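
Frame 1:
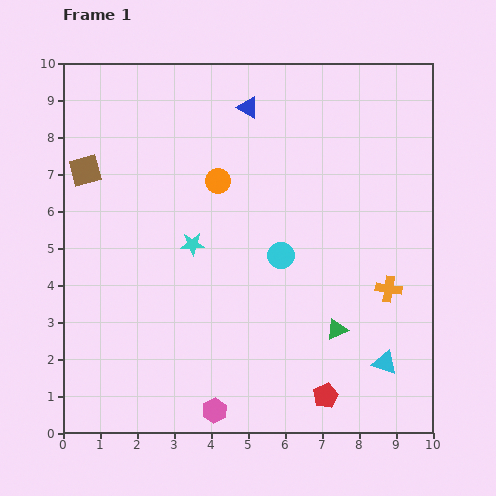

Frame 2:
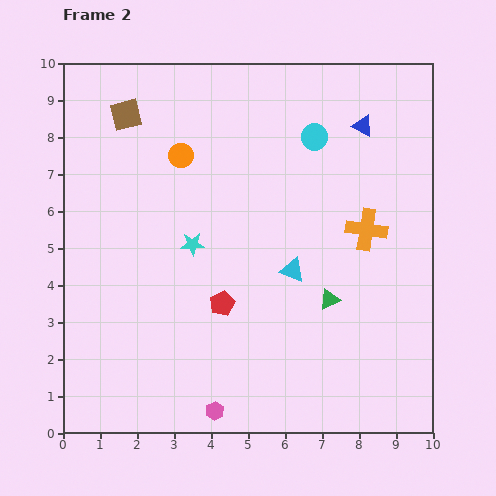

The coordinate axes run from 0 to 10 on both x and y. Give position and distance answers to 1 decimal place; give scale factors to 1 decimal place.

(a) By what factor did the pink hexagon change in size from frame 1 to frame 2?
0.7×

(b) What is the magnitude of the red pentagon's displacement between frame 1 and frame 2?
3.8

The red pentagon moved from (7.1, 1.0) to (4.3, 3.5), a distance of √(2.8² + 2.5²) ≈ 3.8.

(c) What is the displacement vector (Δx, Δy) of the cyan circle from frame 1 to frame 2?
(0.9, 3.2)

The cyan circle was at (5.9, 4.8) in frame 1 and (6.8, 8.0) in frame 2.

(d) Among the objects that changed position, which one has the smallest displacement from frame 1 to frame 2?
the green triangle

(moved 0.8)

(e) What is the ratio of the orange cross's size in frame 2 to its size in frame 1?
1.6×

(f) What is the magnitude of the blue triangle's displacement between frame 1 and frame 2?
3.1

The blue triangle moved from (5.0, 8.8) to (8.1, 8.3), a distance of √(3.1² + 0.5²) ≈ 3.1.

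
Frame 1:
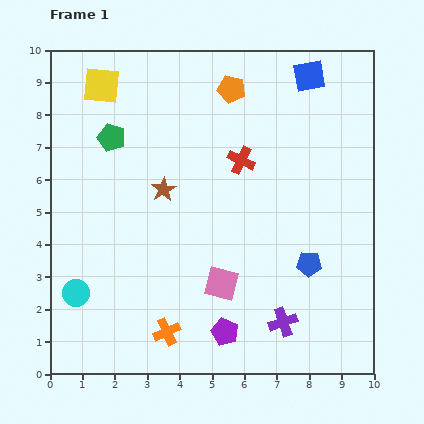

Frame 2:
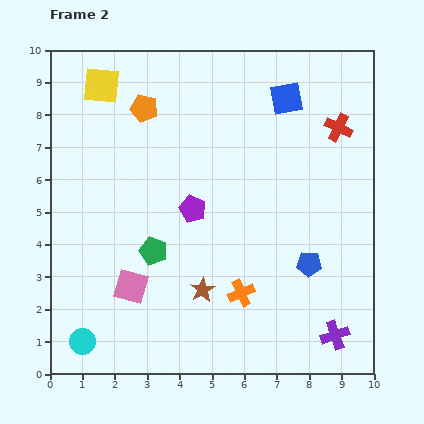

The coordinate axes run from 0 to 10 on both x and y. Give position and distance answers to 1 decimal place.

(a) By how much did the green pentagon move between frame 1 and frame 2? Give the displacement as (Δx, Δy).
(1.3, -3.5)

The green pentagon was at (1.9, 7.3) in frame 1 and (3.2, 3.8) in frame 2.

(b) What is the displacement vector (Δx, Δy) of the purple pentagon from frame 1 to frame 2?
(-1.0, 3.8)

The purple pentagon was at (5.4, 1.3) in frame 1 and (4.4, 5.1) in frame 2.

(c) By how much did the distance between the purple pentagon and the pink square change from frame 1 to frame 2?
+1.6

Distance in frame 1: 1.5. Distance in frame 2: 3.1.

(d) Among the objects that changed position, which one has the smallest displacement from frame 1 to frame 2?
the blue square

(moved 1.0)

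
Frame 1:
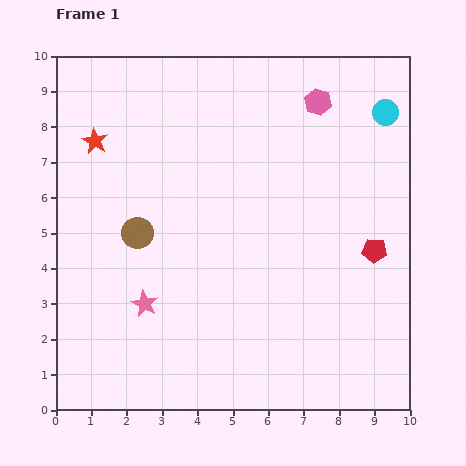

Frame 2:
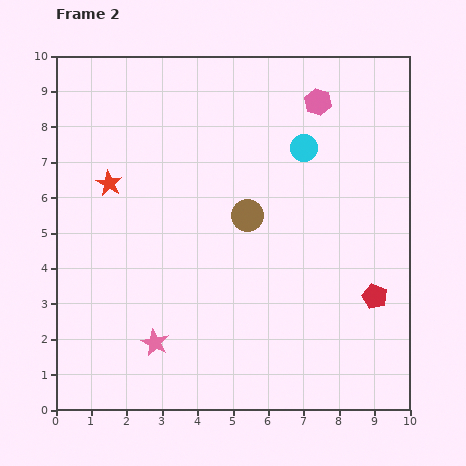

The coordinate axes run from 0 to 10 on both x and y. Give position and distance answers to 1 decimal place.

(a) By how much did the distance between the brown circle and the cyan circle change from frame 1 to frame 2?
-5.3

Distance in frame 1: 7.8. Distance in frame 2: 2.5.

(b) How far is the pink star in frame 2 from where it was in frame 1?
1.1

The pink star moved from (2.5, 3.0) to (2.8, 1.9), a distance of √(0.3² + 1.1²) ≈ 1.1.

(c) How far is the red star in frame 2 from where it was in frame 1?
1.3

The red star moved from (1.1, 7.6) to (1.5, 6.4), a distance of √(0.4² + 1.2²) ≈ 1.3.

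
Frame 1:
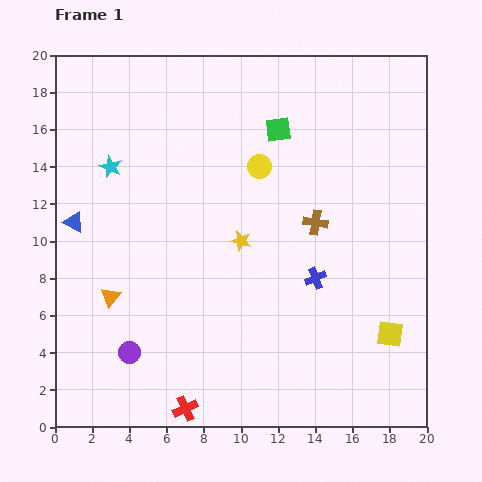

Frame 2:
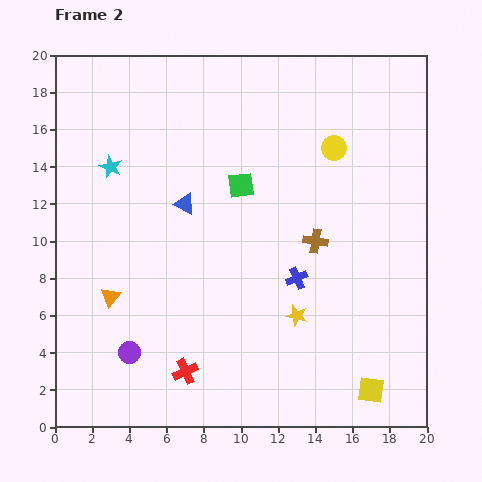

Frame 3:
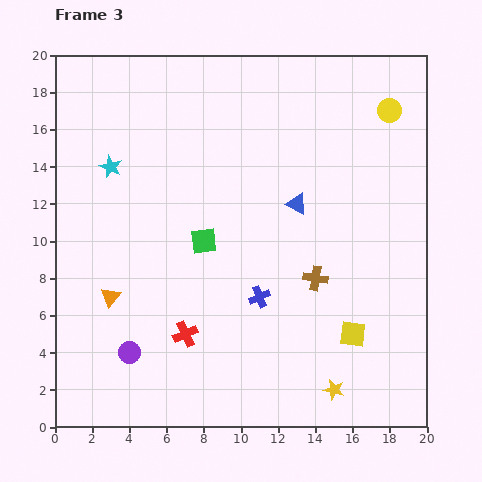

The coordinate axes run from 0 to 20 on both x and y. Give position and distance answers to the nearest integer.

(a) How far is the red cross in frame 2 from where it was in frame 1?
2

The red cross moved from (7, 1) to (7, 3), a distance of √(0² + 2²) ≈ 2.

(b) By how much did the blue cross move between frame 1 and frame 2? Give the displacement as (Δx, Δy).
(-1, 0)

The blue cross was at (14, 8) in frame 1 and (13, 8) in frame 2.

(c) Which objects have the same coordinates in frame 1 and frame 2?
the purple circle, the cyan star, the orange triangle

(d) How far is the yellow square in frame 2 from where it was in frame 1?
3

The yellow square moved from (18, 5) to (17, 2), a distance of √(1² + 3²) ≈ 3.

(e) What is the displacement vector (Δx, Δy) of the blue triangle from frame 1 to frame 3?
(12, 1)

The blue triangle was at (1, 11) in frame 1 and (13, 12) in frame 3.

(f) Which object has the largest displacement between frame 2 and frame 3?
the blue triangle

(moved 6; next 4)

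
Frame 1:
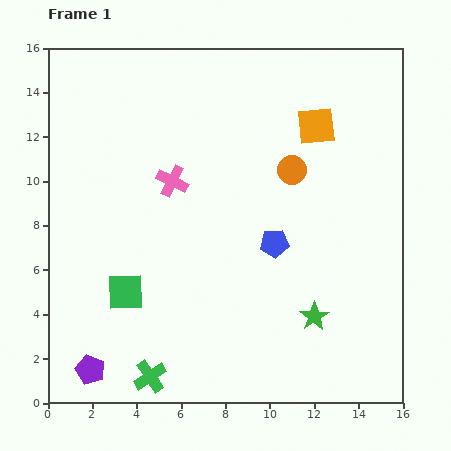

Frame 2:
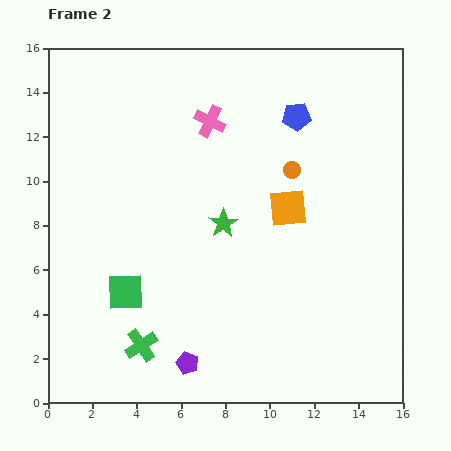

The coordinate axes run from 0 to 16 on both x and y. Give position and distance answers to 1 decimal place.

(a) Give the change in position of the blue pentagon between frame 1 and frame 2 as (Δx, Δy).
(1.0, 5.7)

The blue pentagon was at (10.2, 7.2) in frame 1 and (11.2, 12.9) in frame 2.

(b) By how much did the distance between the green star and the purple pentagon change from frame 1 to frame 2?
-3.9

Distance in frame 1: 10.4. Distance in frame 2: 6.5.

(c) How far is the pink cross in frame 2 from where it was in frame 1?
3.2

The pink cross moved from (5.6, 10.0) to (7.3, 12.7), a distance of √(1.7² + 2.7²) ≈ 3.2.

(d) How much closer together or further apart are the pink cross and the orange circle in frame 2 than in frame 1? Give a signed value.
-1.1

Distance in frame 1: 5.4. Distance in frame 2: 4.3.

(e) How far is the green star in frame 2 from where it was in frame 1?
5.9

The green star moved from (12.0, 3.9) to (7.9, 8.1), a distance of √(4.1² + 4.2²) ≈ 5.9.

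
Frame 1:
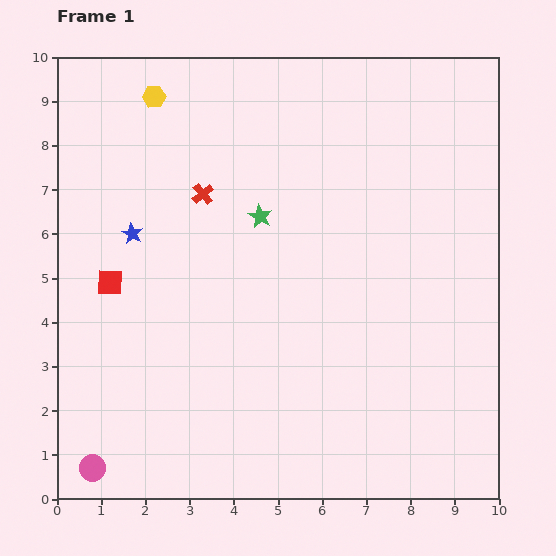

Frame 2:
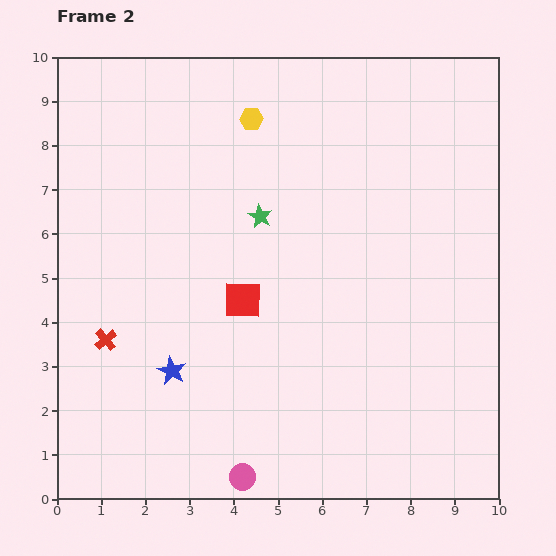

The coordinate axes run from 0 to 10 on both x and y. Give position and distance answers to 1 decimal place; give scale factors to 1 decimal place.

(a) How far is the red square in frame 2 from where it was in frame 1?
3.0

The red square moved from (1.2, 4.9) to (4.2, 4.5), a distance of √(3.0² + 0.4²) ≈ 3.0.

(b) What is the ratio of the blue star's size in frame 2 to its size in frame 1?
1.4×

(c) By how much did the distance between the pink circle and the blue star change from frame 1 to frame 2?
-2.5

Distance in frame 1: 5.4. Distance in frame 2: 2.9.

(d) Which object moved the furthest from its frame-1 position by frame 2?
the red cross

(moved 4.0; next 3.4)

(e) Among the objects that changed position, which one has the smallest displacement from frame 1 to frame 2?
the yellow hexagon

(moved 2.3)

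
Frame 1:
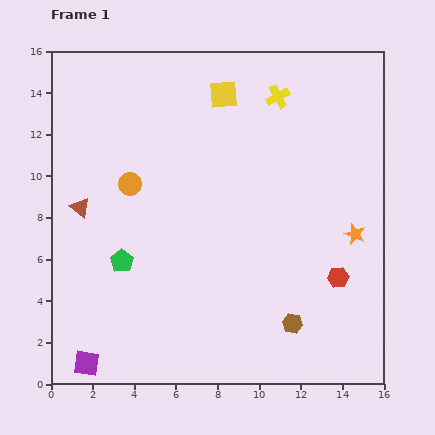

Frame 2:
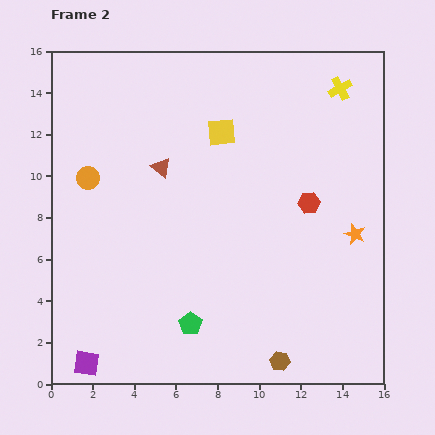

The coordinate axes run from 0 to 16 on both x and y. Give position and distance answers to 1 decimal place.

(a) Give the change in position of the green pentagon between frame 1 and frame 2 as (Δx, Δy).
(3.3, -3.0)

The green pentagon was at (3.4, 5.9) in frame 1 and (6.7, 2.9) in frame 2.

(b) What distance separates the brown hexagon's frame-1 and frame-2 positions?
1.9

The brown hexagon moved from (11.6, 2.9) to (11.0, 1.1), a distance of √(0.6² + 1.8²) ≈ 1.9.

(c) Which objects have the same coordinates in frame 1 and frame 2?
the orange star, the purple square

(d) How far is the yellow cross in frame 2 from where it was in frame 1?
3.0

The yellow cross moved from (10.9, 13.8) to (13.9, 14.2), a distance of √(3.0² + 0.4²) ≈ 3.0.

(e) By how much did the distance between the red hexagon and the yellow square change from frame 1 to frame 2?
-5.0

Distance in frame 1: 10.4. Distance in frame 2: 5.4.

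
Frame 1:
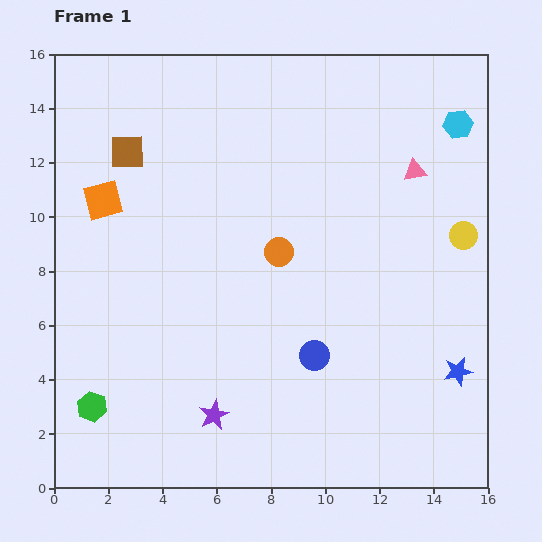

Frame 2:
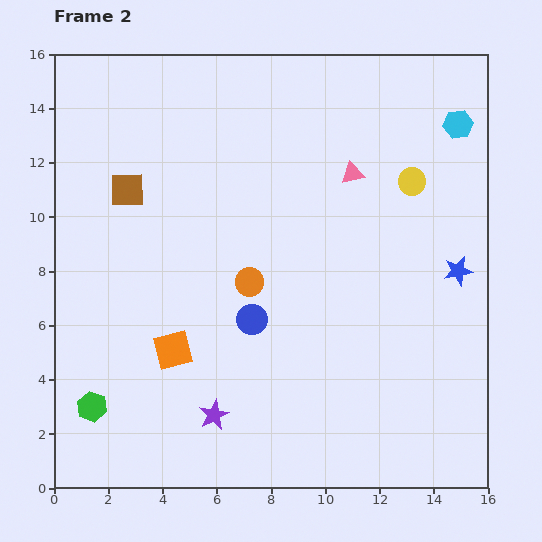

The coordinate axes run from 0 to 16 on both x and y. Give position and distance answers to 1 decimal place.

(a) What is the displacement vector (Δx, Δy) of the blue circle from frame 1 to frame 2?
(-2.3, 1.3)

The blue circle was at (9.6, 4.9) in frame 1 and (7.3, 6.2) in frame 2.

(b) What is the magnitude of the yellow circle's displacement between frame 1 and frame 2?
2.8

The yellow circle moved from (15.1, 9.3) to (13.2, 11.3), a distance of √(1.9² + 2.0²) ≈ 2.8.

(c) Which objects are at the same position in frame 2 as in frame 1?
the purple star, the green hexagon, the cyan hexagon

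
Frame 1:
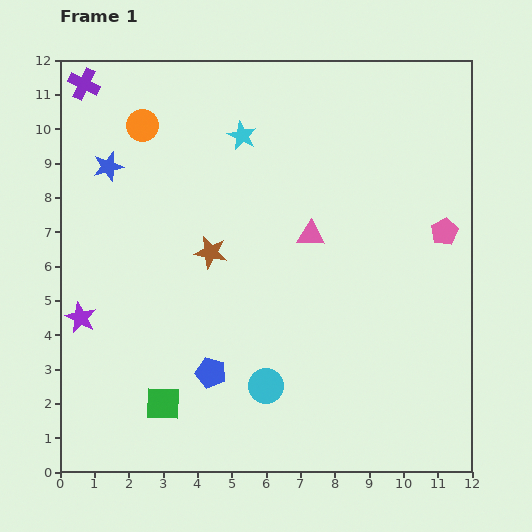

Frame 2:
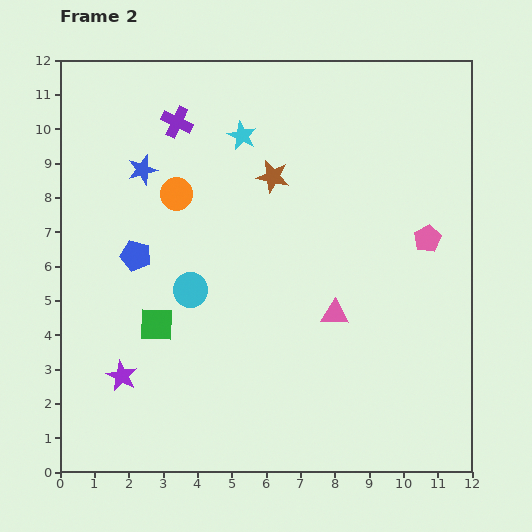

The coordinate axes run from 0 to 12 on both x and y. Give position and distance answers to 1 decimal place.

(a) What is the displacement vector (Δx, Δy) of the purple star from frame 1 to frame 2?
(1.2, -1.7)

The purple star was at (0.6, 4.5) in frame 1 and (1.8, 2.8) in frame 2.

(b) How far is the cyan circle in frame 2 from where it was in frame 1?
3.6

The cyan circle moved from (6.0, 2.5) to (3.8, 5.3), a distance of √(2.2² + 2.8²) ≈ 3.6.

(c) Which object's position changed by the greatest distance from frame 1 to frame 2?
the blue pentagon

(moved 4.0; next 3.6)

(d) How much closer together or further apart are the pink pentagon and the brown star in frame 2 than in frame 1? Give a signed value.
-2.0

Distance in frame 1: 6.8. Distance in frame 2: 4.8.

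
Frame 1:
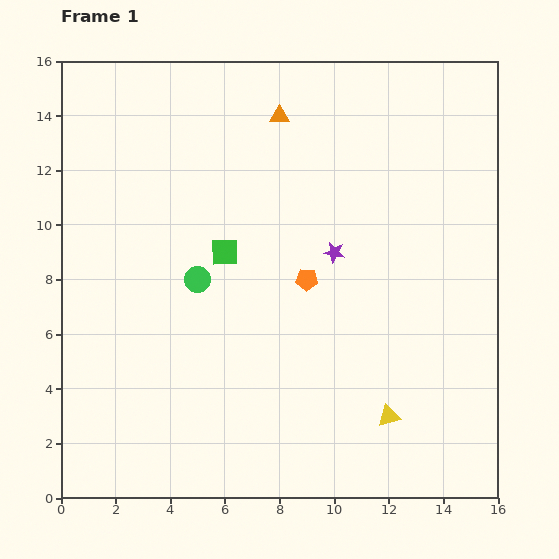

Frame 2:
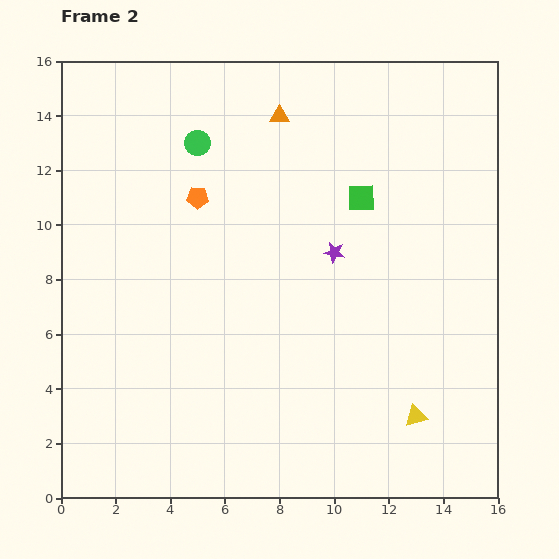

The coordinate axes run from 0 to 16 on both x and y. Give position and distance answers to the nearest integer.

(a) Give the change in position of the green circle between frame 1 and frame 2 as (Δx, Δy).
(0, 5)

The green circle was at (5, 8) in frame 1 and (5, 13) in frame 2.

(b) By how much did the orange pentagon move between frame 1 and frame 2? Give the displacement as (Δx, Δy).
(-4, 3)

The orange pentagon was at (9, 8) in frame 1 and (5, 11) in frame 2.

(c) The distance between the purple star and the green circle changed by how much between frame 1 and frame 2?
+1

Distance in frame 1: 5. Distance in frame 2: 6.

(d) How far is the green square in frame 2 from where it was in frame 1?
5

The green square moved from (6, 9) to (11, 11), a distance of √(5² + 2²) ≈ 5.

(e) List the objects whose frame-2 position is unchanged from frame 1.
the purple star, the orange triangle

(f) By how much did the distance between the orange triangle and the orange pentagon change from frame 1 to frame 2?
-2

Distance in frame 1: 6. Distance in frame 2: 4.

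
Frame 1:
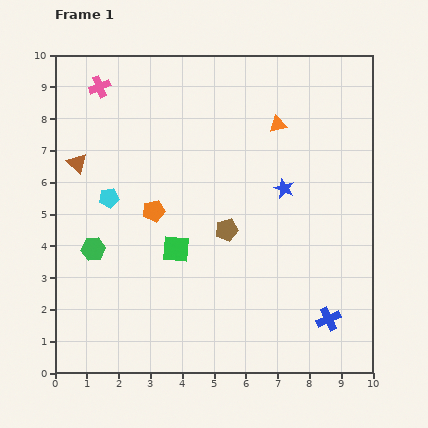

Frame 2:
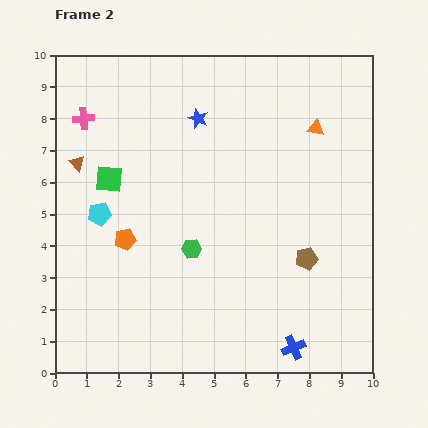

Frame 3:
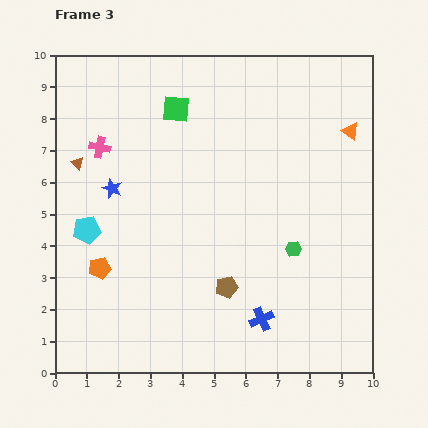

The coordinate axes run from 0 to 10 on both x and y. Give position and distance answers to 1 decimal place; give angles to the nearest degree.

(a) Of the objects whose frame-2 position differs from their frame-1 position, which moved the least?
the cyan pentagon

(moved 0.6)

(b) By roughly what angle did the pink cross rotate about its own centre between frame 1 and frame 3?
34° clockwise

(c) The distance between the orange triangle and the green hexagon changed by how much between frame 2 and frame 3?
-1.3

Distance in frame 2: 5.4. Distance in frame 3: 4.1.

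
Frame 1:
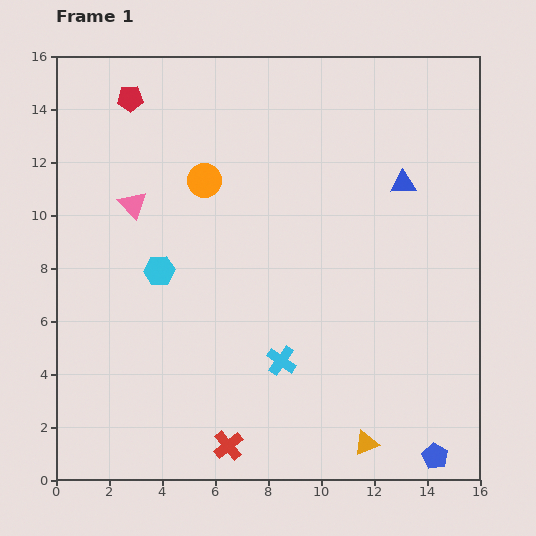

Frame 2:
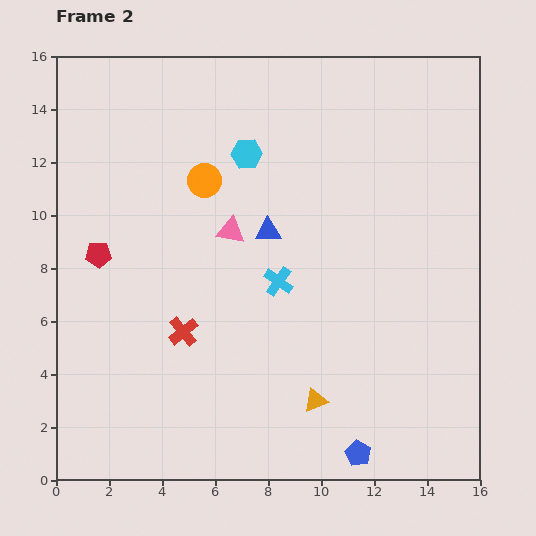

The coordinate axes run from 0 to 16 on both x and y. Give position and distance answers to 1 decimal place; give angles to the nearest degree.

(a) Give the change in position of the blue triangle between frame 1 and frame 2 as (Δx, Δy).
(-5.1, -1.8)

The blue triangle was at (13.1, 11.2) in frame 1 and (8.0, 9.4) in frame 2.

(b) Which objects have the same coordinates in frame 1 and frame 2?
the orange circle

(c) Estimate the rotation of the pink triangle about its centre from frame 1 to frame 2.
38° counter-clockwise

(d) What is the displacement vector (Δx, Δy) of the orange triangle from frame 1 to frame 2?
(-1.9, 1.6)

The orange triangle was at (11.7, 1.4) in frame 1 and (9.8, 3.0) in frame 2.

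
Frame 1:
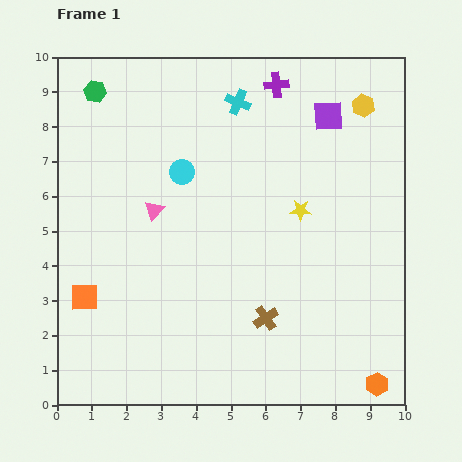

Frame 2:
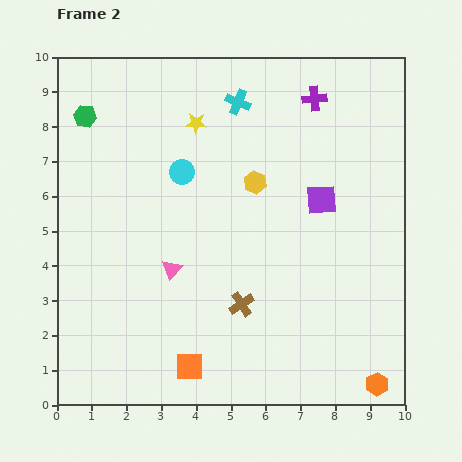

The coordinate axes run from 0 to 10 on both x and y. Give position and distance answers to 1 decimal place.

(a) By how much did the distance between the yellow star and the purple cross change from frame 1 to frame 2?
-0.2

Distance in frame 1: 3.7. Distance in frame 2: 3.5.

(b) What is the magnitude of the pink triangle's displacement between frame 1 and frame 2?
1.8

The pink triangle moved from (2.8, 5.6) to (3.3, 3.9), a distance of √(0.5² + 1.7²) ≈ 1.8.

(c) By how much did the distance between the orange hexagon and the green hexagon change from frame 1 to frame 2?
-0.3

Distance in frame 1: 11.7. Distance in frame 2: 11.4.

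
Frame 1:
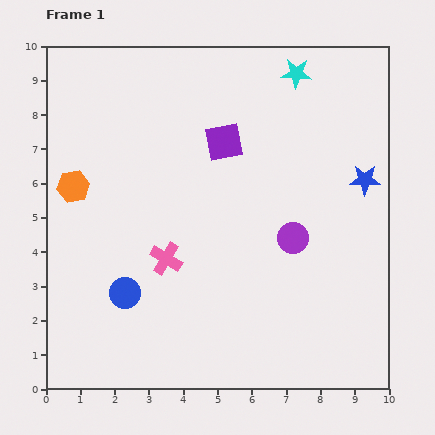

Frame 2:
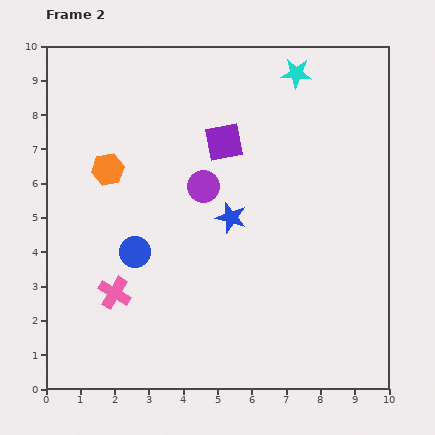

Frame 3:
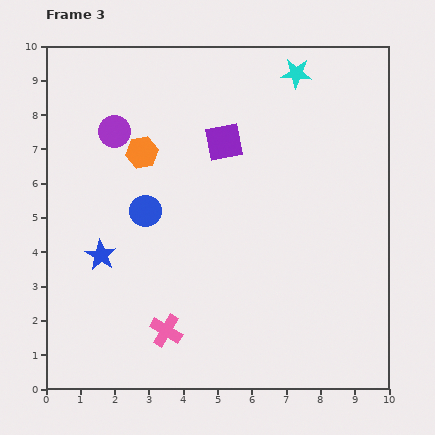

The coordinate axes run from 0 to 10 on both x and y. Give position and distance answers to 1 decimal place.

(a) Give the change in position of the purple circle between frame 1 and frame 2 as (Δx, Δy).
(-2.6, 1.5)

The purple circle was at (7.2, 4.4) in frame 1 and (4.6, 5.9) in frame 2.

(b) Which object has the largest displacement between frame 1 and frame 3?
the blue star

(moved 8.0; next 6.1)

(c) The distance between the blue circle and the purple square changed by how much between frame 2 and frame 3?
-1.1

Distance in frame 2: 4.1. Distance in frame 3: 3.0.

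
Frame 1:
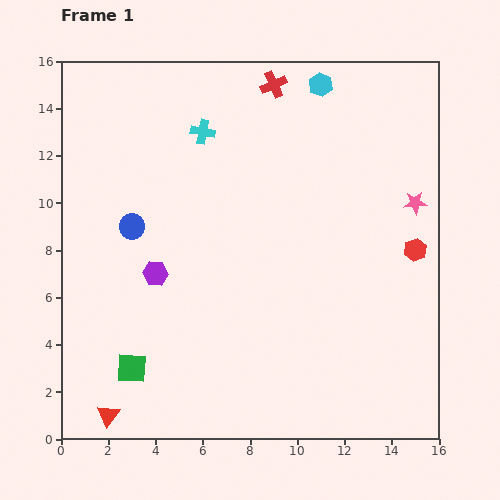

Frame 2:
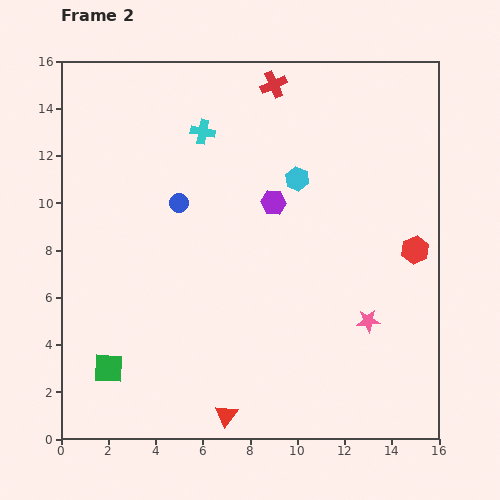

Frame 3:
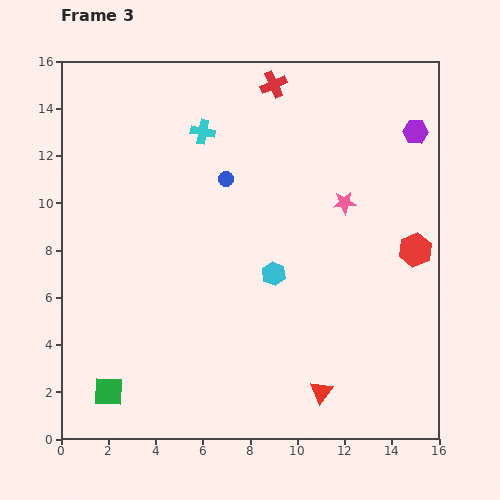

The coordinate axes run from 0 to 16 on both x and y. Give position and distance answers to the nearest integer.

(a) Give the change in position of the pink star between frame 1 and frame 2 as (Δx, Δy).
(-2, -5)

The pink star was at (15, 10) in frame 1 and (13, 5) in frame 2.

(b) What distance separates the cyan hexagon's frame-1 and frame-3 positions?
8

The cyan hexagon moved from (11, 15) to (9, 7), a distance of √(2² + 8²) ≈ 8.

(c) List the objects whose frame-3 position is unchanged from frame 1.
the red cross, the red hexagon, the cyan cross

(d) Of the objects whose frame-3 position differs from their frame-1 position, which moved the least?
the green square

(moved 1)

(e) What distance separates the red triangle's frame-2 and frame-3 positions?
4

The red triangle moved from (7, 1) to (11, 2), a distance of √(4² + 1²) ≈ 4.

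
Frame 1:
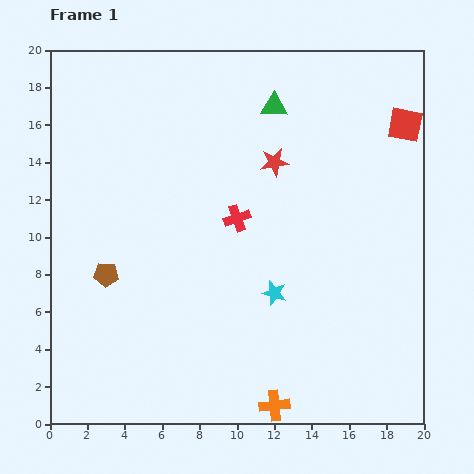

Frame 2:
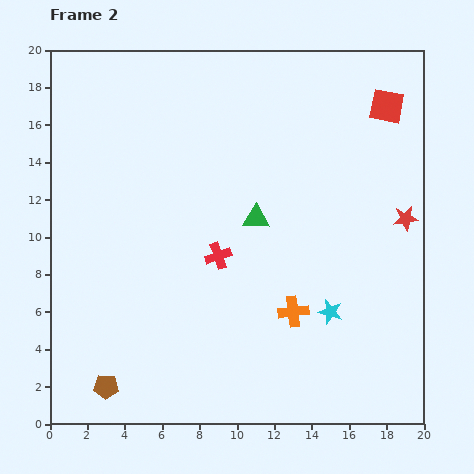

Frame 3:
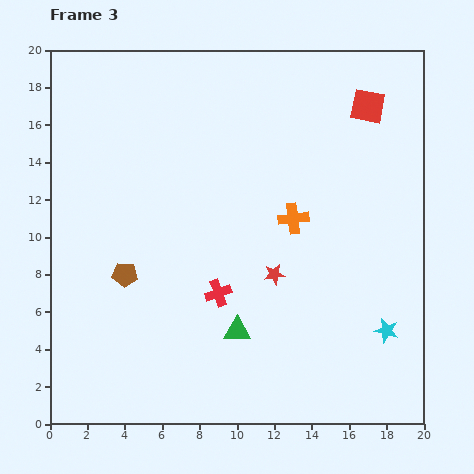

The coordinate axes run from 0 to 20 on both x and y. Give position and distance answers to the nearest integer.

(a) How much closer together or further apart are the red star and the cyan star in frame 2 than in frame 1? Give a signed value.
-1

Distance in frame 1: 7. Distance in frame 2: 6.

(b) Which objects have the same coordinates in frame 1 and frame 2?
none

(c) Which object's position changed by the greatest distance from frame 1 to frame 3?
the green triangle

(moved 12; next 10)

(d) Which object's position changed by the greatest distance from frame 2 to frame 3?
the red star

(moved 8; next 6)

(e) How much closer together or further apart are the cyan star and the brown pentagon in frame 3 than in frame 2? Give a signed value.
+1

Distance in frame 2: 13. Distance in frame 3: 14.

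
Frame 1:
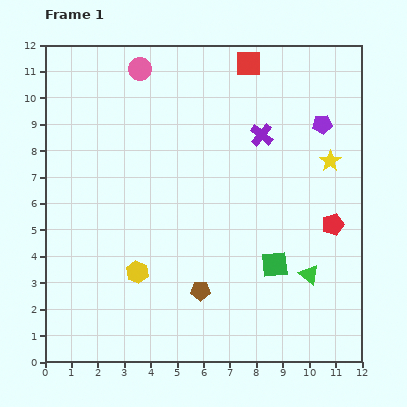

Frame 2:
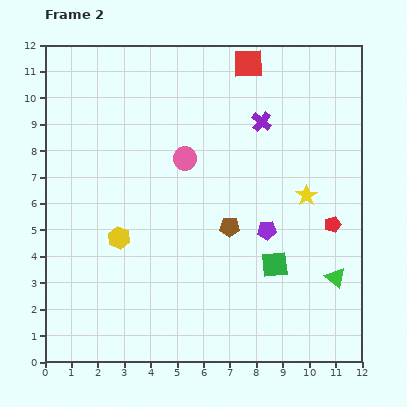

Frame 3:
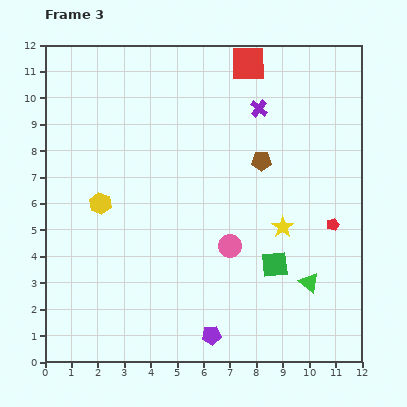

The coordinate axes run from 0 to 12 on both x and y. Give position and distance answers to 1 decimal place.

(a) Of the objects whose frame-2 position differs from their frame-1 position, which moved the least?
the purple cross

(moved 0.5)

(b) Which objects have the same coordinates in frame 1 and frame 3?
the red pentagon, the red square, the green square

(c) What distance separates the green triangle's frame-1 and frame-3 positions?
0.3

The green triangle moved from (10.0, 3.3) to (10.0, 3.0), a distance of √(0.0² + 0.3²) ≈ 0.3.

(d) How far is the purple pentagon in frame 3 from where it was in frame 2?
4.5

The purple pentagon moved from (8.4, 5.0) to (6.3, 1.0), a distance of √(2.1² + 4.0²) ≈ 4.5.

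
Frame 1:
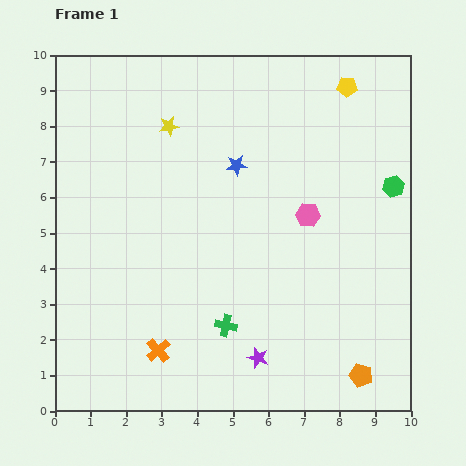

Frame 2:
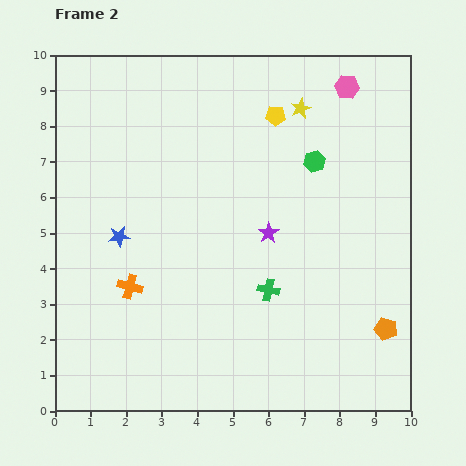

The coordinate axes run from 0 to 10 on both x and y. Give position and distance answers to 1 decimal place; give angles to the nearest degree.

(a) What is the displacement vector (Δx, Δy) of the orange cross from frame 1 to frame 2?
(-0.8, 1.8)

The orange cross was at (2.9, 1.7) in frame 1 and (2.1, 3.5) in frame 2.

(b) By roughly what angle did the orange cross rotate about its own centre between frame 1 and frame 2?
34° counter-clockwise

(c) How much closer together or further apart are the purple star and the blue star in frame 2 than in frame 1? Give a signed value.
-1.2

Distance in frame 1: 5.4. Distance in frame 2: 4.2.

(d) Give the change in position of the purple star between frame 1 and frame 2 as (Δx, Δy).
(0.3, 3.5)

The purple star was at (5.7, 1.5) in frame 1 and (6.0, 5.0) in frame 2.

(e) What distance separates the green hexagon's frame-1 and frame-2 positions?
2.3

The green hexagon moved from (9.5, 6.3) to (7.3, 7.0), a distance of √(2.2² + 0.7²) ≈ 2.3.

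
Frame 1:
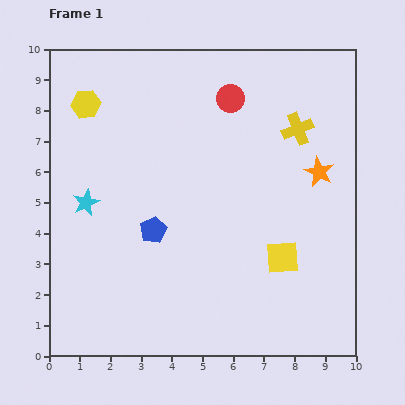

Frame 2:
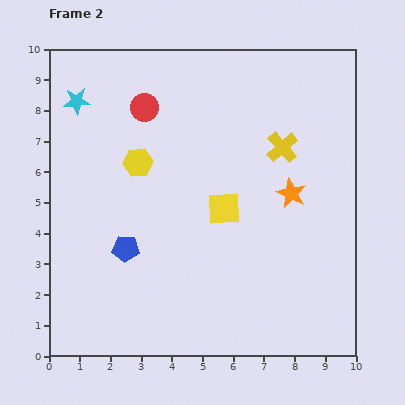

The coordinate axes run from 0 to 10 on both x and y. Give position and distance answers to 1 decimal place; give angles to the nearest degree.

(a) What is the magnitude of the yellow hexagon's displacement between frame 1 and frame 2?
2.5

The yellow hexagon moved from (1.2, 8.2) to (2.9, 6.3), a distance of √(1.7² + 1.9²) ≈ 2.5.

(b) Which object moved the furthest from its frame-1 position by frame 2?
the cyan star

(moved 3.3; next 2.8)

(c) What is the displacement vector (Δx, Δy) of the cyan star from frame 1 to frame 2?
(-0.3, 3.3)

The cyan star was at (1.2, 5.0) in frame 1 and (0.9, 8.3) in frame 2.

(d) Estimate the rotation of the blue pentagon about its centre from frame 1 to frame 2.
31° clockwise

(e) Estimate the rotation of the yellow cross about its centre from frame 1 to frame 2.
19° counter-clockwise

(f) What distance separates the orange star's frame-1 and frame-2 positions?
1.1

The orange star moved from (8.8, 6.0) to (7.9, 5.3), a distance of √(0.9² + 0.7²) ≈ 1.1.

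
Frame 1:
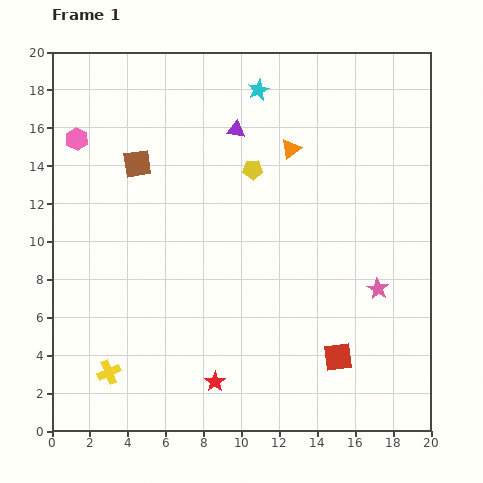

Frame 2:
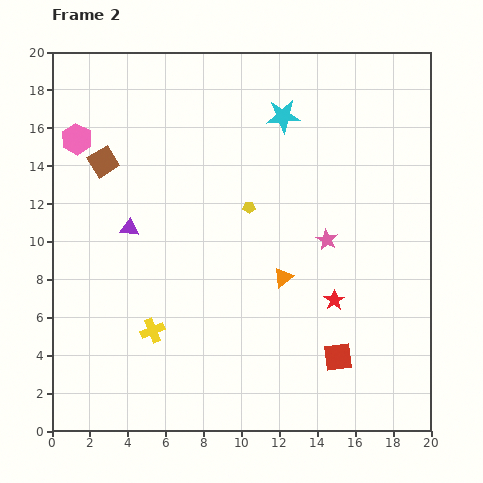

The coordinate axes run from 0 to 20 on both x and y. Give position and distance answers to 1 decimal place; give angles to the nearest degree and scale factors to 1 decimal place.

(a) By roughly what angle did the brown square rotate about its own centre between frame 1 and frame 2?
22° counter-clockwise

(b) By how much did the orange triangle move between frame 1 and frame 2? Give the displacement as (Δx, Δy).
(-0.4, -6.8)

The orange triangle was at (12.6, 14.9) in frame 1 and (12.2, 8.1) in frame 2.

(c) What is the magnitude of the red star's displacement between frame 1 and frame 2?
7.6

The red star moved from (8.6, 2.6) to (14.9, 6.9), a distance of √(6.3² + 4.3²) ≈ 7.6.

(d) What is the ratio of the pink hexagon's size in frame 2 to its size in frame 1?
1.4×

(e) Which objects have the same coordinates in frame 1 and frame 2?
the pink hexagon, the red square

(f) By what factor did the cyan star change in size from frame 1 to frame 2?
1.6×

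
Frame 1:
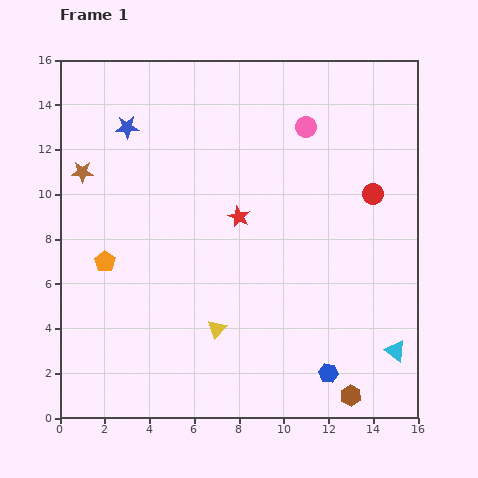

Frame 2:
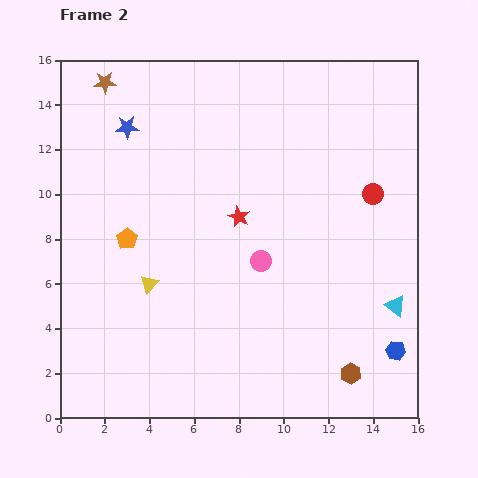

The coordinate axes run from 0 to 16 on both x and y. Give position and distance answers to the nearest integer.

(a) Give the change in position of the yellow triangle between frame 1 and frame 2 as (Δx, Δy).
(-3, 2)

The yellow triangle was at (7, 4) in frame 1 and (4, 6) in frame 2.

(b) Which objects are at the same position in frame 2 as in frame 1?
the red star, the red circle, the blue star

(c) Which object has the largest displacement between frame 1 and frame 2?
the pink circle

(moved 6; next 4)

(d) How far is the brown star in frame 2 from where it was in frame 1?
4

The brown star moved from (1, 11) to (2, 15), a distance of √(1² + 4²) ≈ 4.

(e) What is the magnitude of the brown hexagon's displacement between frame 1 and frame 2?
1

The brown hexagon moved from (13, 1) to (13, 2), a distance of √(0² + 1²) ≈ 1.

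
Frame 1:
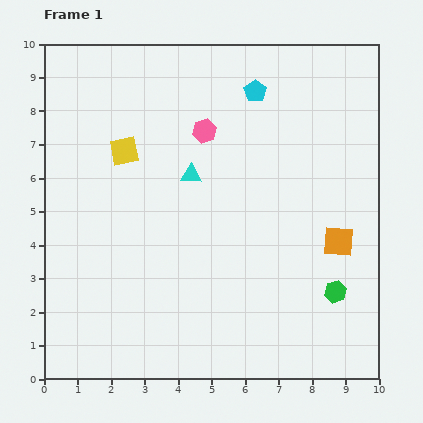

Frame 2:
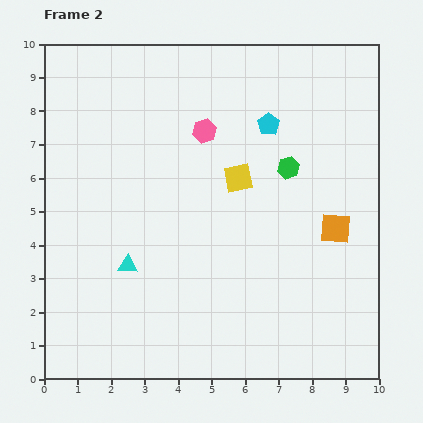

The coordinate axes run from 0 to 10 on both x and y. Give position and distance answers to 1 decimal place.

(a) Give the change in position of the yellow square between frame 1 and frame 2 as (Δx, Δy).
(3.4, -0.8)

The yellow square was at (2.4, 6.8) in frame 1 and (5.8, 6.0) in frame 2.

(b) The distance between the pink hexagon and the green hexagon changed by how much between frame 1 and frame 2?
-3.5

Distance in frame 1: 6.2. Distance in frame 2: 2.7.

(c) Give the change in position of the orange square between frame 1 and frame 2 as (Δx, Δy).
(-0.1, 0.4)

The orange square was at (8.8, 4.1) in frame 1 and (8.7, 4.5) in frame 2.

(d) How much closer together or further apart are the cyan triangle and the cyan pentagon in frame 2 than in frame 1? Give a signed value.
+2.8

Distance in frame 1: 3.1. Distance in frame 2: 5.9.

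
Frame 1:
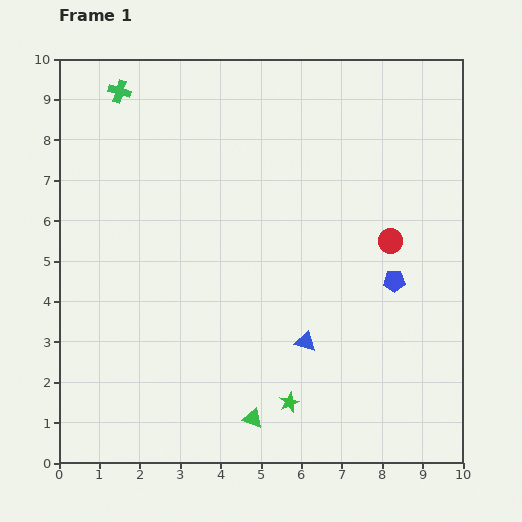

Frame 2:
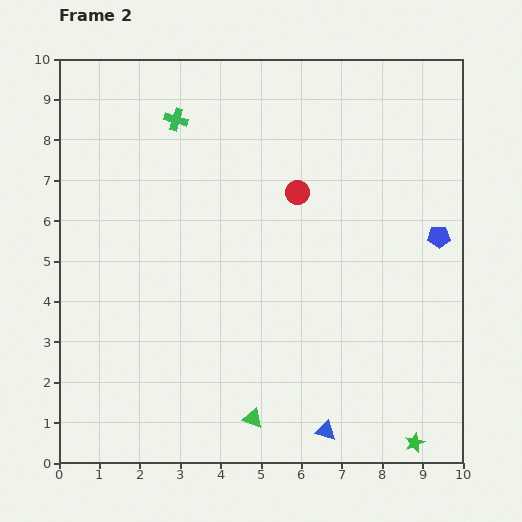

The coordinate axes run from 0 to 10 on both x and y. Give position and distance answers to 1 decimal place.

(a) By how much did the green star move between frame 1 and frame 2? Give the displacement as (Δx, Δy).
(3.1, -1.0)

The green star was at (5.7, 1.5) in frame 1 and (8.8, 0.5) in frame 2.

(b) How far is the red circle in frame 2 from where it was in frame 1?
2.6

The red circle moved from (8.2, 5.5) to (5.9, 6.7), a distance of √(2.3² + 1.2²) ≈ 2.6.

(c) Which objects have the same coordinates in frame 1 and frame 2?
the green triangle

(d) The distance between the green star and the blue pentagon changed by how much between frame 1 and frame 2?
+1.1

Distance in frame 1: 4.0. Distance in frame 2: 5.1.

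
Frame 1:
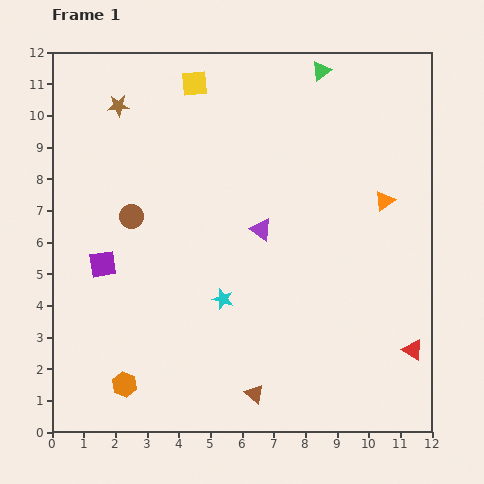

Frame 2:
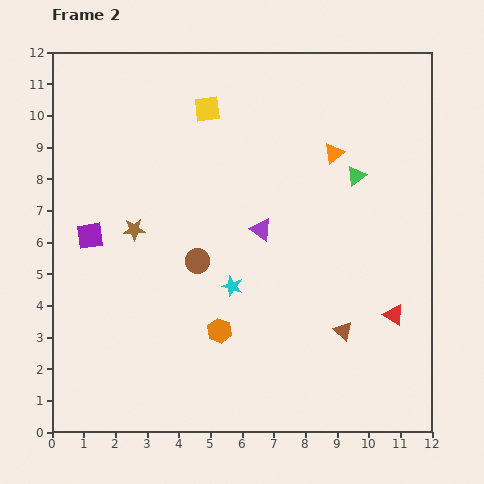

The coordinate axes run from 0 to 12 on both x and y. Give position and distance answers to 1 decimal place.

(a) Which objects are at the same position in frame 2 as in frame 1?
the purple triangle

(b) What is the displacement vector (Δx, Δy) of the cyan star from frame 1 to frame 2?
(0.3, 0.4)

The cyan star was at (5.4, 4.2) in frame 1 and (5.7, 4.6) in frame 2.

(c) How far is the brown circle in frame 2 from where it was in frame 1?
2.5

The brown circle moved from (2.5, 6.8) to (4.6, 5.4), a distance of √(2.1² + 1.4²) ≈ 2.5.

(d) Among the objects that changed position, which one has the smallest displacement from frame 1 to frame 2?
the cyan star

(moved 0.5)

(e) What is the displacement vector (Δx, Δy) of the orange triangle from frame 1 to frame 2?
(-1.6, 1.5)

The orange triangle was at (10.5, 7.3) in frame 1 and (8.9, 8.8) in frame 2.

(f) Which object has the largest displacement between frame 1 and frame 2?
the brown star

(moved 3.9; next 3.5)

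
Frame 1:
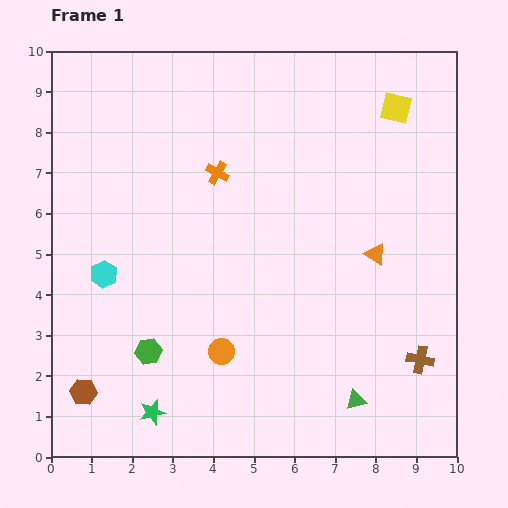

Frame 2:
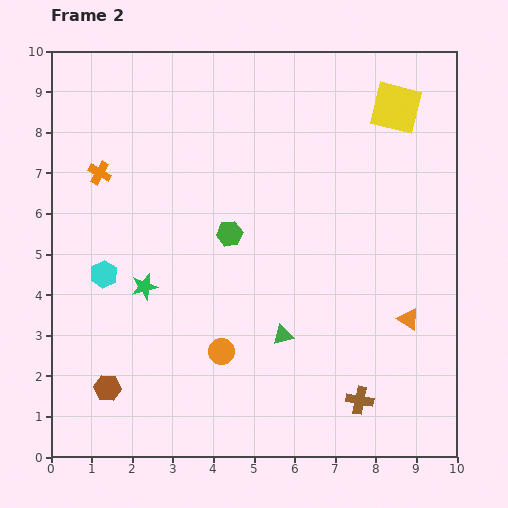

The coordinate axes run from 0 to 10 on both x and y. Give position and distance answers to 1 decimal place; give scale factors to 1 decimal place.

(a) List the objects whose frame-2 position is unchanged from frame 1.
the cyan hexagon, the orange circle, the yellow square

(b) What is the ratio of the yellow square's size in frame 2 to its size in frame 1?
1.7×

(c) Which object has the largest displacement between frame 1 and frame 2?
the green hexagon

(moved 3.5; next 3.1)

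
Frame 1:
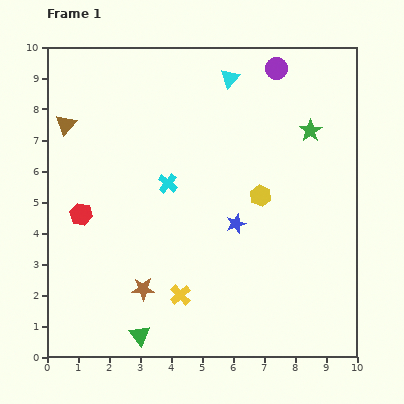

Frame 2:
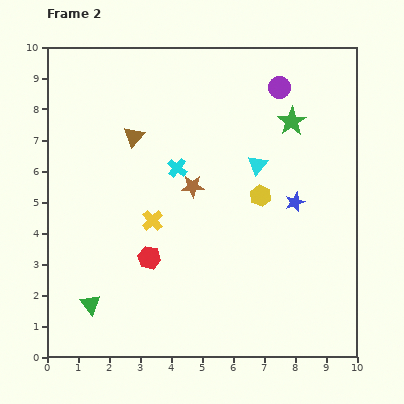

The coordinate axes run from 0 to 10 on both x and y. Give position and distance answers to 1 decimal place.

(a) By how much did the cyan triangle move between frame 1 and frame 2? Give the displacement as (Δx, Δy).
(0.9, -2.8)

The cyan triangle was at (5.9, 9.0) in frame 1 and (6.8, 6.2) in frame 2.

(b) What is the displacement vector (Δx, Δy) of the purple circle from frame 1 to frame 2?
(0.1, -0.6)

The purple circle was at (7.4, 9.3) in frame 1 and (7.5, 8.7) in frame 2.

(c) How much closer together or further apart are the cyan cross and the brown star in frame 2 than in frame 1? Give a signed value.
-2.7

Distance in frame 1: 3.5. Distance in frame 2: 0.8.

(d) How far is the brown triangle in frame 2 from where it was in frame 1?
2.2

The brown triangle moved from (0.6, 7.5) to (2.8, 7.1), a distance of √(2.2² + 0.4²) ≈ 2.2.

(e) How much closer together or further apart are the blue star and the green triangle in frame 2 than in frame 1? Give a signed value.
+2.6

Distance in frame 1: 4.8. Distance in frame 2: 7.4.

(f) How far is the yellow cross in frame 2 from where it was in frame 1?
2.6

The yellow cross moved from (4.3, 2.0) to (3.4, 4.4), a distance of √(0.9² + 2.4²) ≈ 2.6.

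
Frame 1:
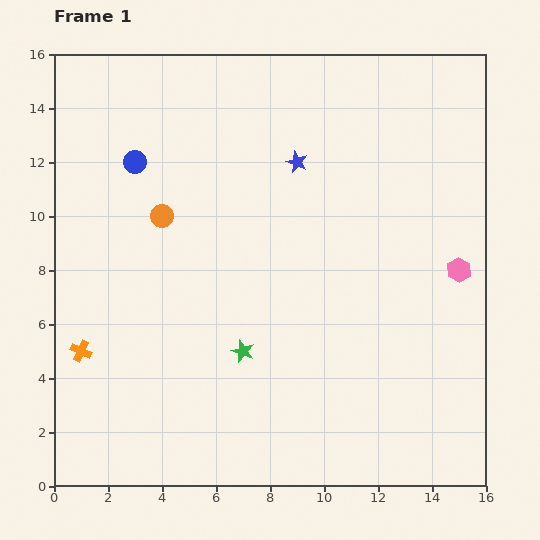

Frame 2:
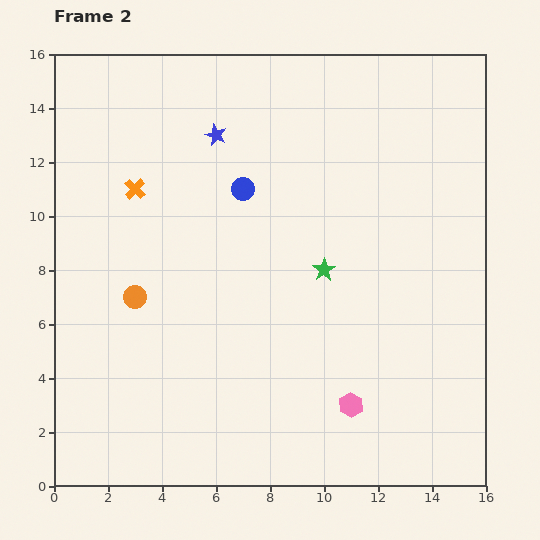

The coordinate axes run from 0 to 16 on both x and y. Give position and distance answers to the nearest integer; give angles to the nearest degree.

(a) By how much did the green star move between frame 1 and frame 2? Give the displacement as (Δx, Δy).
(3, 3)

The green star was at (7, 5) in frame 1 and (10, 8) in frame 2.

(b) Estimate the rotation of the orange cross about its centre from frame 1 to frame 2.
18° clockwise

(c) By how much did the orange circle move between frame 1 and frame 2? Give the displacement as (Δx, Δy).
(-1, -3)

The orange circle was at (4, 10) in frame 1 and (3, 7) in frame 2.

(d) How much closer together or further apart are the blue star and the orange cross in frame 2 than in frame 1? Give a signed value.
-7

Distance in frame 1: 11. Distance in frame 2: 4.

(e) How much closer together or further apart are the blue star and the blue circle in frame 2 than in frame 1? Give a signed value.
-4

Distance in frame 1: 6. Distance in frame 2: 2.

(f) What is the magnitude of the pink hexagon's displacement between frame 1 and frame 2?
6

The pink hexagon moved from (15, 8) to (11, 3), a distance of √(4² + 5²) ≈ 6.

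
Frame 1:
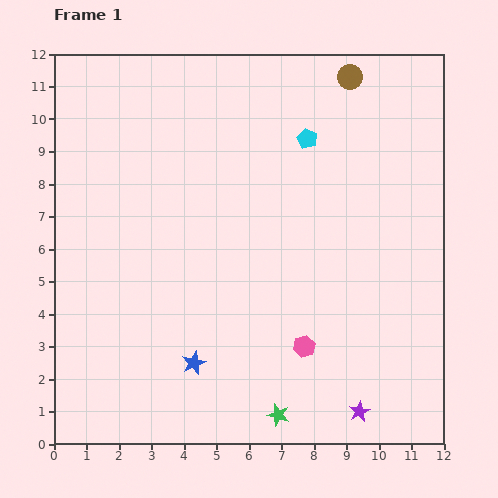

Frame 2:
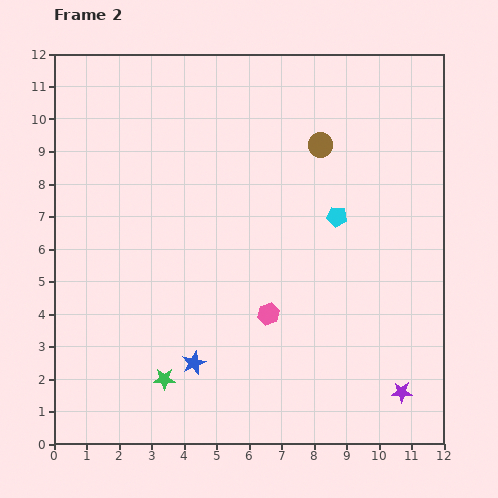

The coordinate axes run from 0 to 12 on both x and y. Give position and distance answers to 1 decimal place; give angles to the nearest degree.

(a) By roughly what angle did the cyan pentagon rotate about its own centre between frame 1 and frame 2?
18° counter-clockwise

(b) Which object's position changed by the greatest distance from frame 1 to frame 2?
the green star

(moved 3.7; next 2.6)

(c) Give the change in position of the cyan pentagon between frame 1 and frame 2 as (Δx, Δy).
(0.9, -2.4)

The cyan pentagon was at (7.8, 9.4) in frame 1 and (8.7, 7.0) in frame 2.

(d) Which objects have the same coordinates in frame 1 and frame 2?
the blue star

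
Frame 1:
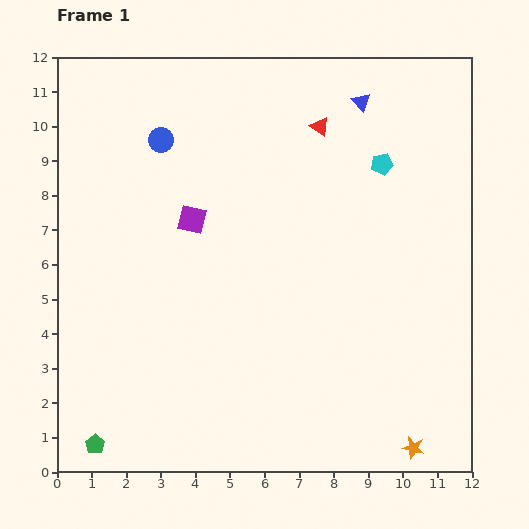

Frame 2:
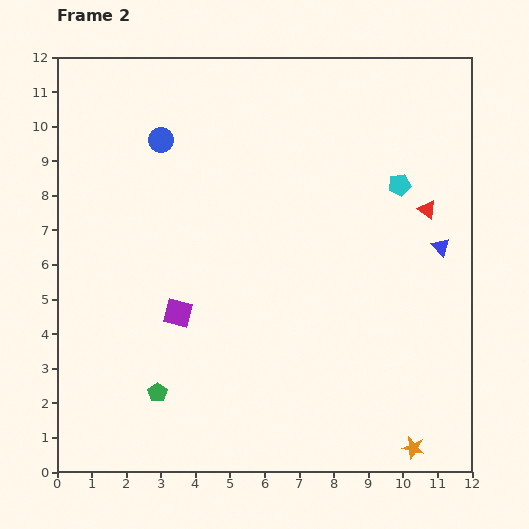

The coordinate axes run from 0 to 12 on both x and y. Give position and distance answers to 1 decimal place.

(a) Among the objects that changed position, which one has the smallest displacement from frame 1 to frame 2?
the cyan pentagon

(moved 0.8)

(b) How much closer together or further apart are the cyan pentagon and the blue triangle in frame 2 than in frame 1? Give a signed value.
+0.3

Distance in frame 1: 1.9. Distance in frame 2: 2.2.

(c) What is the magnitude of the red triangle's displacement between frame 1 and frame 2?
3.9

The red triangle moved from (7.6, 10.0) to (10.7, 7.6), a distance of √(3.1² + 2.4²) ≈ 3.9.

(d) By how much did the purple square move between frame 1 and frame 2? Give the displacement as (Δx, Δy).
(-0.4, -2.7)

The purple square was at (3.9, 7.3) in frame 1 and (3.5, 4.6) in frame 2.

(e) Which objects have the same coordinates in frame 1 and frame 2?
the blue circle, the orange star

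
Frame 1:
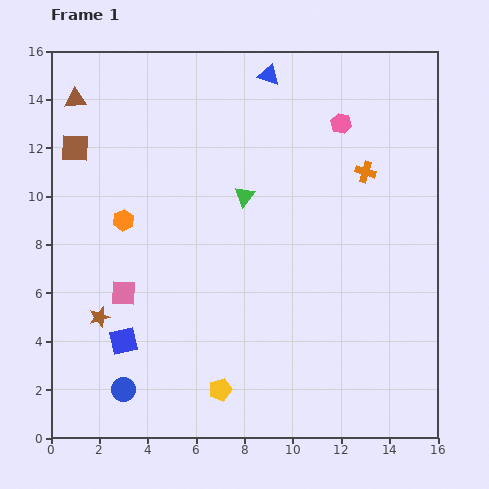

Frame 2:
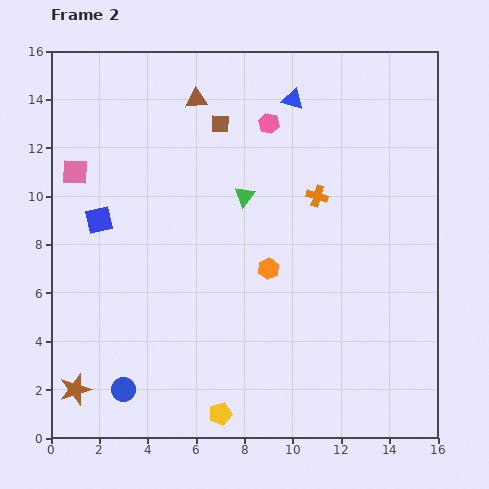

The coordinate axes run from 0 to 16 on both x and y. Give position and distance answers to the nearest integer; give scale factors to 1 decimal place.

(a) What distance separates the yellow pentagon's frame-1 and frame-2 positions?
1

The yellow pentagon moved from (7, 2) to (7, 1), a distance of √(0² + 1²) ≈ 1.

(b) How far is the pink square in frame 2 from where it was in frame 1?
5

The pink square moved from (3, 6) to (1, 11), a distance of √(2² + 5²) ≈ 5.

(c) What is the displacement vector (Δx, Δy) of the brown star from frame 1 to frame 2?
(-1, -3)

The brown star was at (2, 5) in frame 1 and (1, 2) in frame 2.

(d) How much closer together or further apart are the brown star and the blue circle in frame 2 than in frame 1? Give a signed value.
-1

Distance in frame 1: 3. Distance in frame 2: 2.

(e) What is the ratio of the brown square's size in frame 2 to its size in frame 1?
0.7×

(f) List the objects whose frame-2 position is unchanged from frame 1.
the blue circle, the green triangle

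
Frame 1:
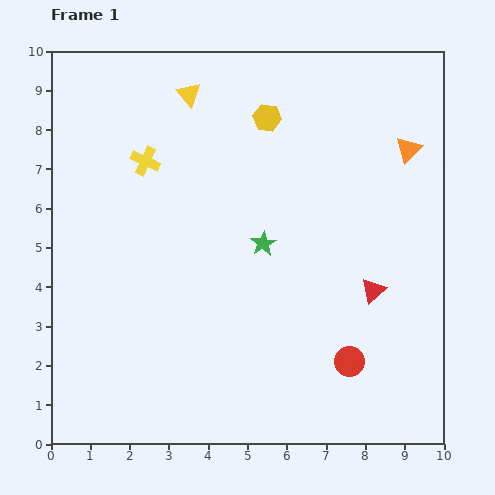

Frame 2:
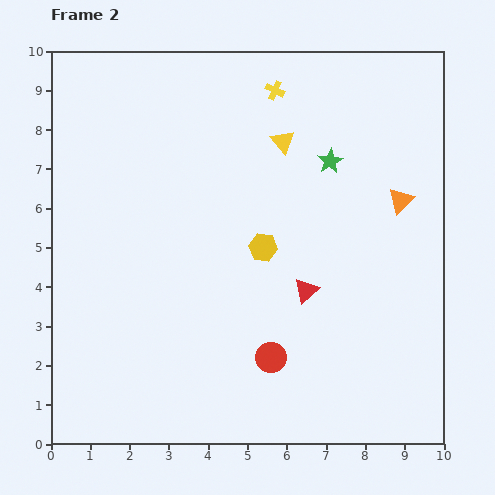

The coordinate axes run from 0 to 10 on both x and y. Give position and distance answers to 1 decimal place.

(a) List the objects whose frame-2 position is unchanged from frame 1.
none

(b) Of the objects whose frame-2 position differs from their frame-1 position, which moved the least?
the orange triangle

(moved 1.3)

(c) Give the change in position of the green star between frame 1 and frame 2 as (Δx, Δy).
(1.7, 2.1)

The green star was at (5.4, 5.1) in frame 1 and (7.1, 7.2) in frame 2.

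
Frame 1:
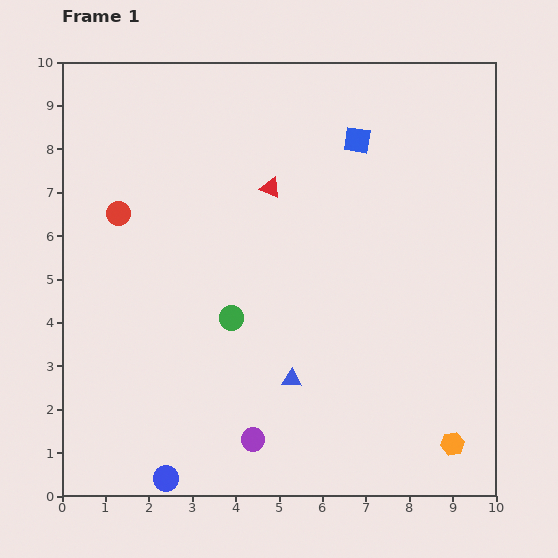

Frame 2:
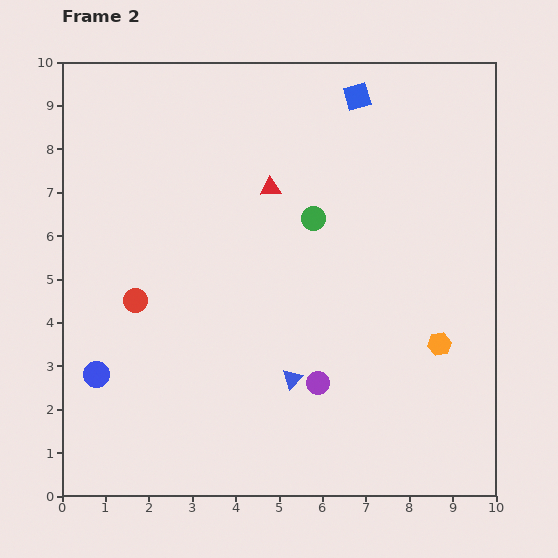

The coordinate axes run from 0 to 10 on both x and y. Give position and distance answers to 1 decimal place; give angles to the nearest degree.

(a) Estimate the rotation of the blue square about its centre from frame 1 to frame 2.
25° counter-clockwise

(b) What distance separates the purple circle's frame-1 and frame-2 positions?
2.0

The purple circle moved from (4.4, 1.3) to (5.9, 2.6), a distance of √(1.5² + 1.3²) ≈ 2.0.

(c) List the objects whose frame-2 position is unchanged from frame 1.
the blue triangle, the red triangle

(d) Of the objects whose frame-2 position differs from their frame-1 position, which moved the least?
the blue square

(moved 1.0)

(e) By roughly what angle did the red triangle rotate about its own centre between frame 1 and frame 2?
28° counter-clockwise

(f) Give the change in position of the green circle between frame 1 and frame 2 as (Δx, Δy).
(1.9, 2.3)

The green circle was at (3.9, 4.1) in frame 1 and (5.8, 6.4) in frame 2.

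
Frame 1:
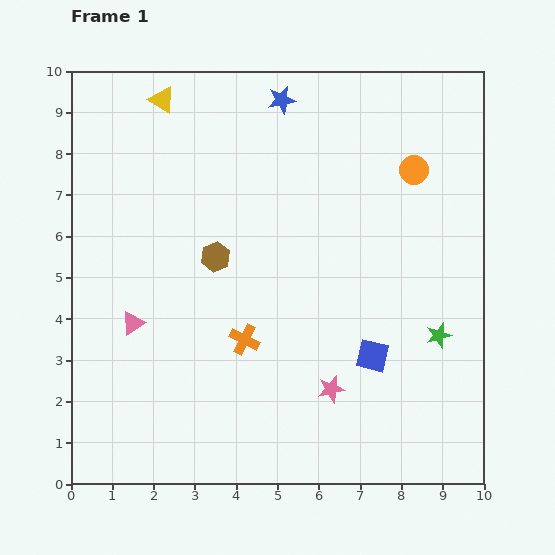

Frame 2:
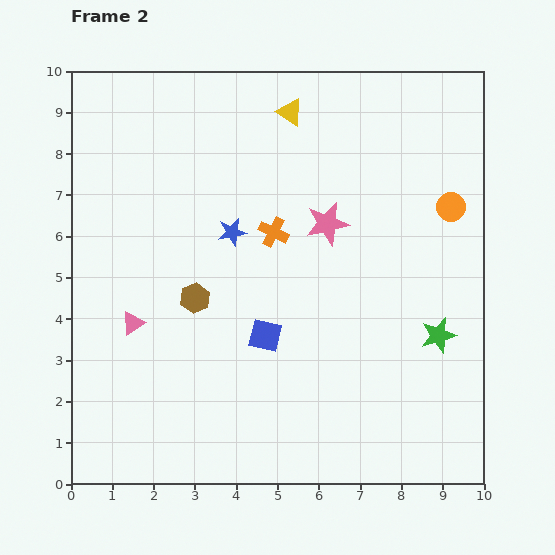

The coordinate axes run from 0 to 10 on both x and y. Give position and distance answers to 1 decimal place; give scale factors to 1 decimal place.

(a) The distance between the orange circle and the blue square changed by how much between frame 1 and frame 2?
+0.9

Distance in frame 1: 4.6. Distance in frame 2: 5.5.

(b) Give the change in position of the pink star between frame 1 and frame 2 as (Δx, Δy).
(-0.1, 4.0)

The pink star was at (6.3, 2.3) in frame 1 and (6.2, 6.3) in frame 2.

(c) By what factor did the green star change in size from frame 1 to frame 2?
1.4×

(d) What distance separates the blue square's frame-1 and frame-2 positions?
2.6

The blue square moved from (7.3, 3.1) to (4.7, 3.6), a distance of √(2.6² + 0.5²) ≈ 2.6.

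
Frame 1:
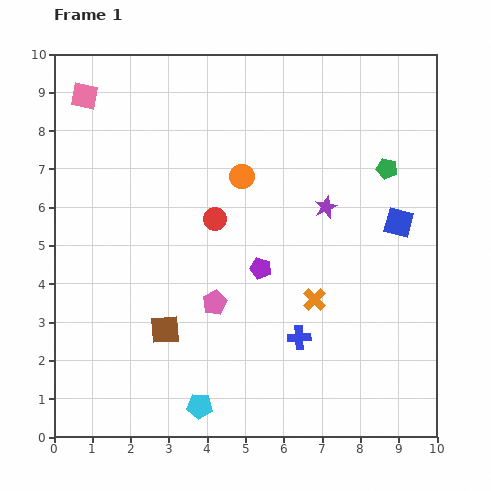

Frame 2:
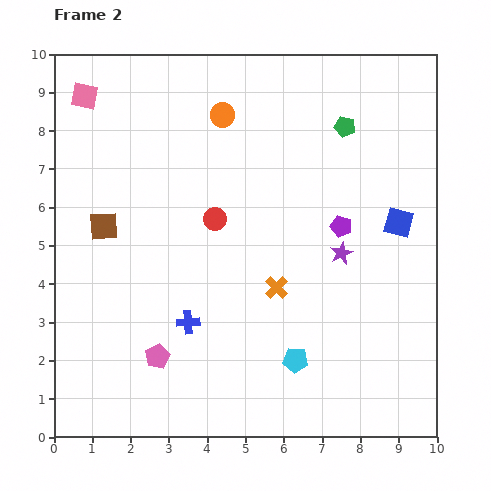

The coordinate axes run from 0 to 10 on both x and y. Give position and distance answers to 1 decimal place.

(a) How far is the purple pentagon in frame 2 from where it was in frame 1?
2.4

The purple pentagon moved from (5.4, 4.4) to (7.5, 5.5), a distance of √(2.1² + 1.1²) ≈ 2.4.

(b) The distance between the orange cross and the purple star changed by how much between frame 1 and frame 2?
-0.5

Distance in frame 1: 2.4. Distance in frame 2: 1.9.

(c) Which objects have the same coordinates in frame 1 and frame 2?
the red circle, the blue square, the pink square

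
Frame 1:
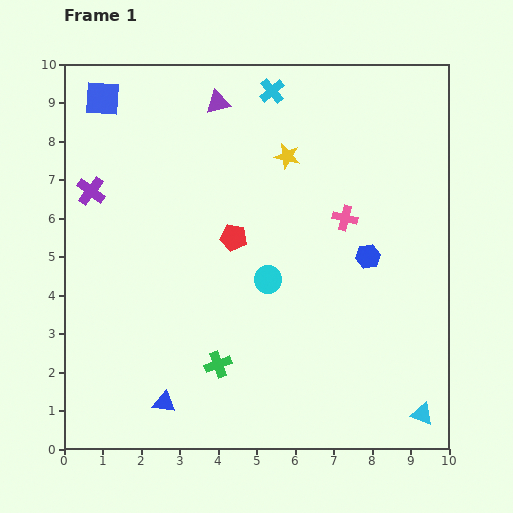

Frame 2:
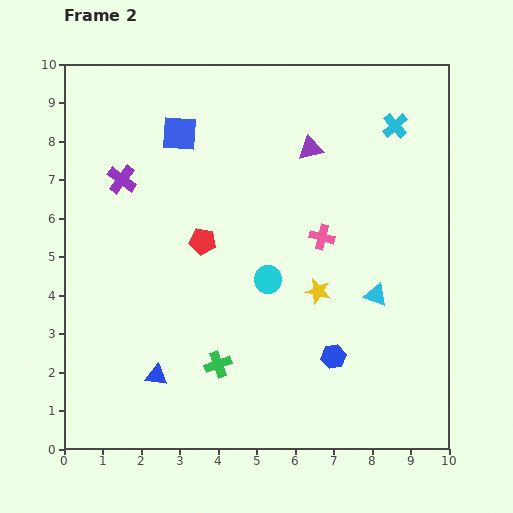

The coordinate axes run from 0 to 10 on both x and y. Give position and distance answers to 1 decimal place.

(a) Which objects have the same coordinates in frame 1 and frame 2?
the cyan circle, the green cross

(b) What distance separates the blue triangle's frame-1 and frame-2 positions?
0.7

The blue triangle moved from (2.6, 1.2) to (2.4, 1.9), a distance of √(0.2² + 0.7²) ≈ 0.7.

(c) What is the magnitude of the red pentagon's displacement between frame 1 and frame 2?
0.8

The red pentagon moved from (4.4, 5.5) to (3.6, 5.4), a distance of √(0.8² + 0.1²) ≈ 0.8.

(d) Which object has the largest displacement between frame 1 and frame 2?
the yellow star

(moved 3.6; next 3.3)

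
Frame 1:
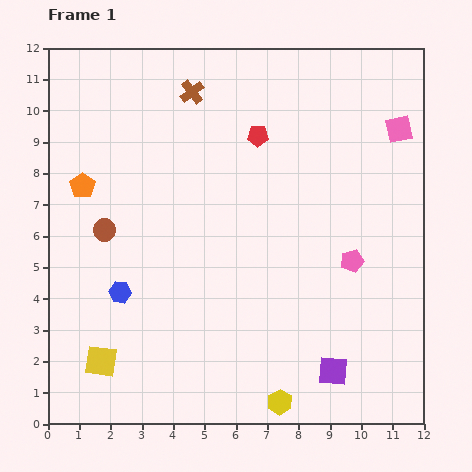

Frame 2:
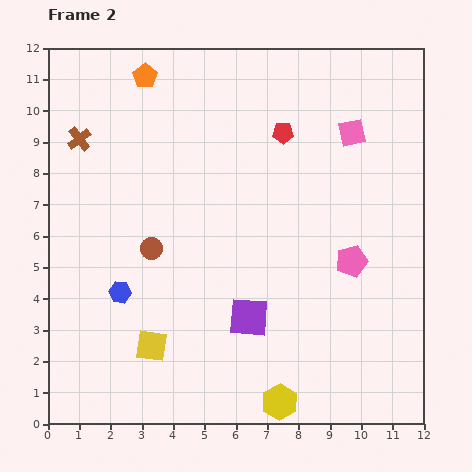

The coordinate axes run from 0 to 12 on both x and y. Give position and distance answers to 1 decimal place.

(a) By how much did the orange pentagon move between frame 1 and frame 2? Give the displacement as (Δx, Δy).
(2.0, 3.5)

The orange pentagon was at (1.1, 7.6) in frame 1 and (3.1, 11.1) in frame 2.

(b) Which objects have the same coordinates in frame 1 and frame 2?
the blue hexagon, the yellow hexagon, the pink pentagon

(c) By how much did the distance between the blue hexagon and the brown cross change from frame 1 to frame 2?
-1.7

Distance in frame 1: 6.8. Distance in frame 2: 5.1.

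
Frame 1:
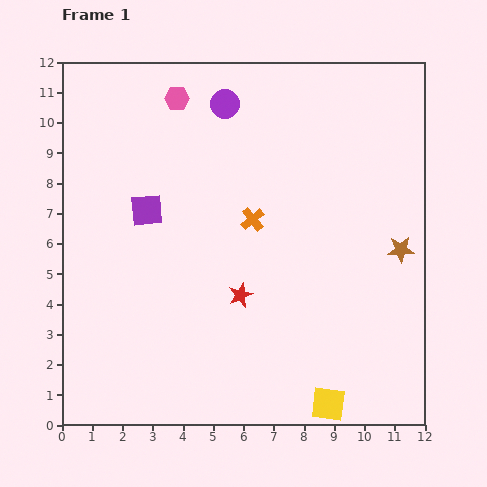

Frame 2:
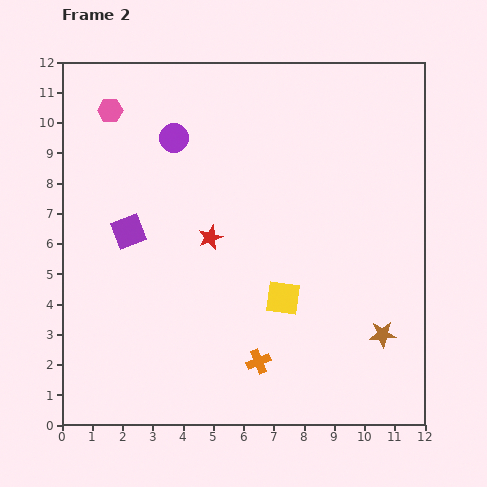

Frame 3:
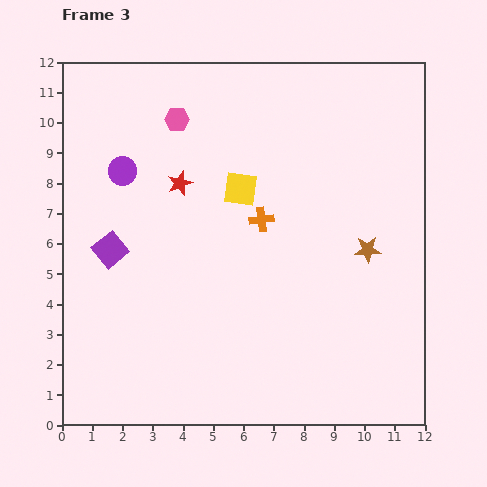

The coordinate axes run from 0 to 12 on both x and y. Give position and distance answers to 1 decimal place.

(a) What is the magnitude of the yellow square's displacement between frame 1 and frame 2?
3.8

The yellow square moved from (8.8, 0.7) to (7.3, 4.2), a distance of √(1.5² + 3.5²) ≈ 3.8.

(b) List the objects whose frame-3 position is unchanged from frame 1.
none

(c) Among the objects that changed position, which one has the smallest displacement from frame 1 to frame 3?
the orange cross

(moved 0.3)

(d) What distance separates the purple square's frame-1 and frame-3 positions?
1.8

The purple square moved from (2.8, 7.1) to (1.6, 5.8), a distance of √(1.2² + 1.3²) ≈ 1.8.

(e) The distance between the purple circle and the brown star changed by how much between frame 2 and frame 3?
-1.0

Distance in frame 2: 9.5. Distance in frame 3: 8.5.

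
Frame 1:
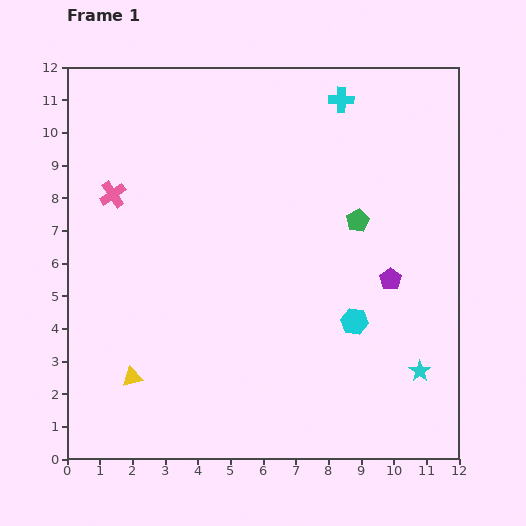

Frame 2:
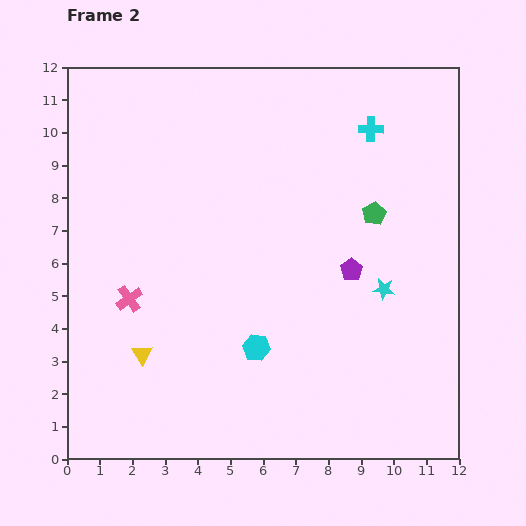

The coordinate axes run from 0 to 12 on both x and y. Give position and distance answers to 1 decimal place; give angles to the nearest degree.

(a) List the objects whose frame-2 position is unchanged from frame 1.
none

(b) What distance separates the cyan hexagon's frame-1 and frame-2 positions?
3.1

The cyan hexagon moved from (8.8, 4.2) to (5.8, 3.4), a distance of √(3.0² + 0.8²) ≈ 3.1.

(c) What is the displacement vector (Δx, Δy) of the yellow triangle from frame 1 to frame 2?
(0.3, 0.7)

The yellow triangle was at (2.0, 2.5) in frame 1 and (2.3, 3.2) in frame 2.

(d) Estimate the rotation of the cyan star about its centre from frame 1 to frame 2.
27° counter-clockwise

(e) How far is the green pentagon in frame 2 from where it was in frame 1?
0.5

The green pentagon moved from (8.9, 7.3) to (9.4, 7.5), a distance of √(0.5² + 0.2²) ≈ 0.5.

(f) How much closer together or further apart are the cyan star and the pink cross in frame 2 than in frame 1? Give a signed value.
-3.0

Distance in frame 1: 10.8. Distance in frame 2: 7.8.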